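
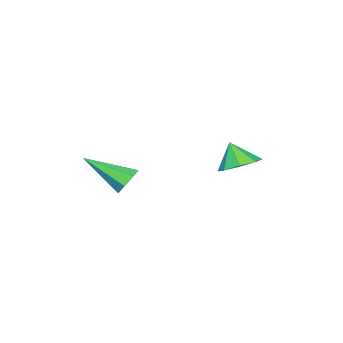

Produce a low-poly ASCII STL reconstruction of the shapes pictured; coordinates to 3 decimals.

solid 
facet normal -0.346 0.772 -0.533
outer loop
vertex -0.869 -0.463 -1.952
vertex -1.402 -0.735 -2.0
vertex -1.213 -0.357 -1.575
endloop
endfacet
facet normal 0.738 0.355 0.574
outer loop
vertex -0.869 -0.463 -1.952
vertex -1.213 -0.357 -1.575
vertex -0.778 -2.125 -1.04
endloop
endfacet
facet normal -0.347 0.772 -0.532
outer loop
vertex -1.213 -0.357 -1.575
vertex -1.402 -0.735 -2.0
vertex -1.698 -0.536 -1.518
endloop
endfacet
facet normal 0.005 0.291 0.957
outer loop
vertex -1.213 -0.357 -1.575
vertex -1.698 -0.536 -1.518
vertex -0.778 -2.125 -1.04
endloop
endfacet
facet normal -0.346 0.773 -0.532
outer loop
vertex -1.698 -0.536 -1.518
vertex -1.402 -0.735 -2.0
vertex -1.961 -0.865 -1.825
endloop
endfacet
facet normal -0.658 -0.160 0.735
outer loop
vertex -1.698 -0.536 -1.518
vertex -1.961 -0.865 -1.825
vertex -0.778 -2.125 -1.04
endloop
endfacet
facet normal -0.347 0.771 -0.534
outer loop
vertex -1.961 -0.865 -1.825
vertex -1.402 -0.735 -2.0
vertex -1.802 -1.097 -2.263
endloop
endfacet
facet normal -0.750 -0.657 0.076
outer loop
vertex -1.961 -0.865 -1.825
vertex -1.802 -1.097 -2.263
vertex -0.778 -2.125 -1.04
endloop
endfacet
facet normal -0.346 0.771 -0.535
outer loop
vertex -1.802 -1.097 -2.263
vertex -1.402 -0.735 -2.0
vertex -1.342 -1.057 -2.503
endloop
endfacet
facet normal -0.202 -0.826 -0.525
outer loop
vertex -1.802 -1.097 -2.263
vertex -1.342 -1.057 -2.503
vertex -0.778 -2.125 -1.04
endloop
endfacet
facet normal -0.346 0.771 -0.535
outer loop
vertex -1.342 -1.057 -2.503
vertex -1.402 -0.735 -2.0
vertex -0.927 -0.775 -2.365
endloop
endfacet
facet normal 0.573 -0.541 -0.616
outer loop
vertex -1.342 -1.057 -2.503
vertex -0.927 -0.775 -2.365
vertex -0.778 -2.125 -1.04
endloop
endfacet
facet normal -0.346 0.771 -0.534
outer loop
vertex -0.927 -0.775 -2.365
vertex -1.402 -0.735 -2.0
vertex -0.869 -0.463 -1.952
endloop
endfacet
facet normal 0.992 -0.016 -0.127
outer loop
vertex -0.927 -0.775 -2.365
vertex -0.869 -0.463 -1.952
vertex -0.778 -2.125 -1.04
endloop
endfacet
facet normal 0.028 0.438 -0.898
outer loop
vertex -2.449 2.108 -1.175
vertex -2.916 2.652 -0.924
vertex -2.162 2.559 -0.946
endloop
endfacet
facet normal 0.698 -0.623 0.352
outer loop
vertex -2.449 2.108 -1.175
vertex -2.162 2.559 -0.946
vertex -2.944 2.208 -0.016
endloop
endfacet
facet normal 0.028 0.440 -0.897
outer loop
vertex -2.162 2.559 -0.946
vertex -2.916 2.652 -0.924
vertex -2.317 3.064 -0.703
endloop
endfacet
facet normal 0.776 -0.064 0.628
outer loop
vertex -2.162 2.559 -0.946
vertex -2.317 3.064 -0.703
vertex -2.944 2.208 -0.016
endloop
endfacet
facet normal 0.029 0.440 -0.898
outer loop
vertex -2.317 3.064 -0.703
vertex -2.916 2.652 -0.924
vertex -2.823 3.328 -0.59
endloop
endfacet
facet normal 0.389 0.387 0.836
outer loop
vertex -2.317 3.064 -0.703
vertex -2.823 3.328 -0.59
vertex -2.944 2.208 -0.016
endloop
endfacet
facet normal 0.028 0.440 -0.898
outer loop
vertex -2.823 3.328 -0.59
vertex -2.916 2.652 -0.924
vertex -3.383 3.196 -0.672
endloop
endfacet
facet normal -0.234 0.463 0.855
outer loop
vertex -2.823 3.328 -0.59
vertex -3.383 3.196 -0.672
vertex -2.944 2.208 -0.016
endloop
endfacet
facet normal 0.027 0.439 -0.898
outer loop
vertex -3.383 3.196 -0.672
vertex -2.916 2.652 -0.924
vertex -3.67 2.744 -0.902
endloop
endfacet
facet normal -0.730 0.122 0.672
outer loop
vertex -3.383 3.196 -0.672
vertex -3.67 2.744 -0.902
vertex -2.944 2.208 -0.016
endloop
endfacet
facet normal 0.027 0.439 -0.898
outer loop
vertex -3.67 2.744 -0.902
vertex -2.916 2.652 -0.924
vertex -3.515 2.239 -1.144
endloop
endfacet
facet normal -0.807 -0.438 0.396
outer loop
vertex -3.67 2.744 -0.902
vertex -3.515 2.239 -1.144
vertex -2.944 2.208 -0.016
endloop
endfacet
facet normal 0.028 0.438 -0.898
outer loop
vertex -3.515 2.239 -1.144
vertex -2.916 2.652 -0.924
vertex -3.009 1.975 -1.257
endloop
endfacet
facet normal -0.421 -0.887 0.189
outer loop
vertex -3.515 2.239 -1.144
vertex -3.009 1.975 -1.257
vertex -2.944 2.208 -0.016
endloop
endfacet
facet normal 0.027 0.438 -0.898
outer loop
vertex -3.009 1.975 -1.257
vertex -2.916 2.652 -0.924
vertex -2.449 2.108 -1.175
endloop
endfacet
facet normal 0.204 -0.964 0.170
outer loop
vertex -3.009 1.975 -1.257
vertex -2.449 2.108 -1.175
vertex -2.944 2.208 -0.016
endloop
endfacet

endsolid


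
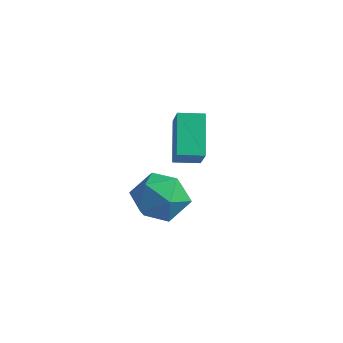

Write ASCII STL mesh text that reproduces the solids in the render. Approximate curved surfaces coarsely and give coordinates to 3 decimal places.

solid 
facet normal -0.545 0.434 -0.717
outer loop
vertex -2.543 3.603 1.562
vertex -1.929 4.243 1.483
vertex -1.746 2.696 0.407
endloop
endfacet
facet normal -0.690 -0.718 0.088
outer loop
vertex -1.071 2.157 1.297
vertex -2.543 3.603 1.562
vertex -1.746 2.696 0.407
endloop
endfacet
facet normal -0.544 0.435 -0.718
outer loop
vertex -1.746 2.696 0.407
vertex -1.929 4.243 1.483
vertex -1.132 3.336 0.329
endloop
endfacet
facet normal 0.478 -0.543 -0.691
outer loop
vertex -1.132 3.336 0.329
vertex -1.071 2.157 1.297
vertex -1.746 2.696 0.407
endloop
endfacet
facet normal -0.477 0.543 0.691
outer loop
vertex -2.543 3.603 1.562
vertex -1.254 3.704 2.373
vertex -1.929 4.243 1.483
endloop
endfacet
facet normal -0.690 -0.718 0.088
outer loop
vertex -1.868 3.064 2.451
vertex -2.543 3.603 1.562
vertex -1.071 2.157 1.297
endloop
endfacet
facet normal -0.477 0.542 0.691
outer loop
vertex -1.868 3.064 2.451
vertex -1.254 3.704 2.373
vertex -2.543 3.603 1.562
endloop
endfacet
facet normal 0.690 0.718 -0.088
outer loop
vertex -1.929 4.243 1.483
vertex -1.254 3.704 2.373
vertex -1.132 3.336 0.329
endloop
endfacet
facet normal 0.477 -0.543 -0.691
outer loop
vertex -0.457 2.797 1.218
vertex -1.071 2.157 1.297
vertex -1.132 3.336 0.329
endloop
endfacet
facet normal 0.690 0.719 -0.088
outer loop
vertex -1.132 3.336 0.329
vertex -1.254 3.704 2.373
vertex -0.457 2.797 1.218
endloop
endfacet
facet normal 0.545 -0.434 0.717
outer loop
vertex -0.457 2.797 1.218
vertex -1.868 3.064 2.451
vertex -1.071 2.157 1.297
endloop
endfacet
facet normal 0.544 -0.435 0.717
outer loop
vertex -1.254 3.704 2.373
vertex -1.868 3.064 2.451
vertex -0.457 2.797 1.218
endloop
endfacet
facet normal -0.138 0.703 0.697
outer loop
vertex -2.845 4.3 -1.846
vertex -3.466 3.617 -1.28
vertex -2.398 3.651 -1.103
endloop
endfacet
facet normal 0.497 0.779 0.381
outer loop
vertex -2.845 4.3 -1.846
vertex -2.398 3.651 -1.103
vertex -1.906 3.803 -2.055
endloop
endfacet
facet normal 0.387 0.865 -0.319
outer loop
vertex -2.845 4.3 -1.846
vertex -1.906 3.803 -2.055
vertex -2.669 3.862 -2.821
endloop
endfacet
facet normal -0.317 0.842 -0.436
outer loop
vertex -2.845 4.3 -1.846
vertex -2.669 3.862 -2.821
vertex -3.633 3.747 -2.342
endloop
endfacet
facet normal -0.642 0.742 0.192
outer loop
vertex -2.845 4.3 -1.846
vertex -3.633 3.747 -2.342
vertex -3.466 3.617 -1.28
endloop
endfacet
facet normal 0.863 0.173 0.474
outer loop
vertex -1.906 3.803 -2.055
vertex -2.398 3.651 -1.103
vertex -1.947 2.813 -1.618
endloop
endfacet
facet normal -0.165 0.052 0.985
outer loop
vertex -2.398 3.651 -1.103
vertex -3.466 3.617 -1.28
vertex -2.911 2.698 -1.139
endloop
endfacet
facet normal -0.979 0.115 0.168
outer loop
vertex -3.466 3.617 -1.28
vertex -3.633 3.747 -2.342
vertex -3.674 2.757 -1.905
endloop
endfacet
facet normal -0.454 0.276 -0.847
outer loop
vertex -3.633 3.747 -2.342
vertex -2.669 3.862 -2.821
vertex -3.182 2.909 -2.857
endloop
endfacet
facet normal 0.685 0.313 -0.658
outer loop
vertex -2.669 3.862 -2.821
vertex -1.906 3.803 -2.055
vertex -2.114 2.943 -2.68
endloop
endfacet
facet normal 0.317 -0.842 0.436
outer loop
vertex -2.735 2.26 -2.114
vertex -1.947 2.813 -1.618
vertex -2.911 2.698 -1.139
endloop
endfacet
facet normal -0.387 -0.865 0.319
outer loop
vertex -2.735 2.26 -2.114
vertex -2.911 2.698 -1.139
vertex -3.674 2.757 -1.905
endloop
endfacet
facet normal -0.497 -0.779 -0.381
outer loop
vertex -2.735 2.26 -2.114
vertex -3.674 2.757 -1.905
vertex -3.182 2.909 -2.857
endloop
endfacet
facet normal 0.138 -0.703 -0.697
outer loop
vertex -2.735 2.26 -2.114
vertex -3.182 2.909 -2.857
vertex -2.114 2.943 -2.68
endloop
endfacet
facet normal 0.642 -0.742 -0.192
outer loop
vertex -2.735 2.26 -2.114
vertex -2.114 2.943 -2.68
vertex -1.947 2.813 -1.618
endloop
endfacet
facet normal 0.454 -0.276 0.847
outer loop
vertex -2.911 2.698 -1.139
vertex -1.947 2.813 -1.618
vertex -2.398 3.651 -1.103
endloop
endfacet
facet normal -0.685 -0.313 0.658
outer loop
vertex -3.674 2.757 -1.905
vertex -2.911 2.698 -1.139
vertex -3.466 3.617 -1.28
endloop
endfacet
facet normal -0.863 -0.173 -0.474
outer loop
vertex -3.182 2.909 -2.857
vertex -3.674 2.757 -1.905
vertex -3.633 3.747 -2.342
endloop
endfacet
facet normal 0.165 -0.052 -0.985
outer loop
vertex -2.114 2.943 -2.68
vertex -3.182 2.909 -2.857
vertex -2.669 3.862 -2.821
endloop
endfacet
facet normal 0.979 -0.115 -0.168
outer loop
vertex -1.947 2.813 -1.618
vertex -2.114 2.943 -2.68
vertex -1.906 3.803 -2.055
endloop
endfacet

endsolid


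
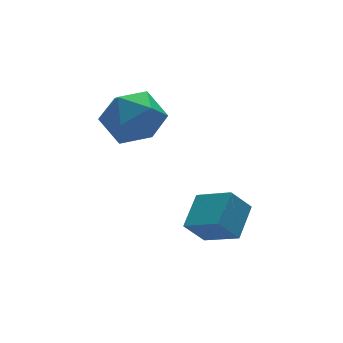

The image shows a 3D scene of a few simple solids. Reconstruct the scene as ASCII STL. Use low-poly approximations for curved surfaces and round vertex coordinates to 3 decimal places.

solid 
facet normal -0.614 0.158 0.773
outer loop
vertex 3.585 0.622 -2.017
vertex 3.033 1.757 -2.687
vertex 2.656 -0.171 -2.593
endloop
endfacet
facet normal 0.387 -0.794 0.468
outer loop
vertex 3.307 -0.337 -3.413
vertex 3.585 0.622 -2.017
vertex 2.656 -0.171 -2.593
endloop
endfacet
facet normal -0.615 0.158 0.773
outer loop
vertex 2.656 -0.171 -2.593
vertex 3.033 1.757 -2.687
vertex 2.104 0.965 -3.264
endloop
endfacet
facet normal -0.688 -0.587 -0.427
outer loop
vertex 2.104 0.965 -3.264
vertex 3.307 -0.337 -3.413
vertex 2.656 -0.171 -2.593
endloop
endfacet
facet normal 0.688 0.587 0.427
outer loop
vertex 3.585 0.622 -2.017
vertex 3.684 1.591 -3.507
vertex 3.033 1.757 -2.687
endloop
endfacet
facet normal 0.386 -0.794 0.469
outer loop
vertex 4.236 0.455 -2.836
vertex 3.585 0.622 -2.017
vertex 3.307 -0.337 -3.413
endloop
endfacet
facet normal 0.688 0.587 0.427
outer loop
vertex 4.236 0.455 -2.836
vertex 3.684 1.591 -3.507
vertex 3.585 0.622 -2.017
endloop
endfacet
facet normal -0.387 0.795 -0.468
outer loop
vertex 3.033 1.757 -2.687
vertex 3.684 1.591 -3.507
vertex 2.104 0.965 -3.264
endloop
endfacet
facet normal -0.688 -0.587 -0.427
outer loop
vertex 2.755 0.798 -4.083
vertex 3.307 -0.337 -3.413
vertex 2.104 0.965 -3.264
endloop
endfacet
facet normal -0.387 0.794 -0.469
outer loop
vertex 2.104 0.965 -3.264
vertex 3.684 1.591 -3.507
vertex 2.755 0.798 -4.083
endloop
endfacet
facet normal 0.614 -0.158 -0.773
outer loop
vertex 2.755 0.798 -4.083
vertex 4.236 0.455 -2.836
vertex 3.307 -0.337 -3.413
endloop
endfacet
facet normal 0.614 -0.158 -0.773
outer loop
vertex 3.684 1.591 -3.507
vertex 4.236 0.455 -2.836
vertex 2.755 0.798 -4.083
endloop
endfacet
facet normal -0.513 0.841 -0.174
outer loop
vertex 1.711 4.523 -0.699
vertex 0.944 4.22 0.097
vertex 1.862 4.841 0.392
endloop
endfacet
facet normal 0.183 0.937 -0.298
outer loop
vertex 1.711 4.523 -0.699
vertex 1.862 4.841 0.392
vertex 2.753 4.47 -0.226
endloop
endfacet
facet normal 0.385 0.468 -0.796
outer loop
vertex 1.711 4.523 -0.699
vertex 2.753 4.47 -0.226
vertex 2.387 3.621 -0.902
endloop
endfacet
facet normal -0.186 0.081 -0.979
outer loop
vertex 1.711 4.523 -0.699
vertex 2.387 3.621 -0.902
vertex 1.269 3.466 -0.703
endloop
endfacet
facet normal -0.741 0.312 -0.595
outer loop
vertex 1.711 4.523 -0.699
vertex 1.269 3.466 -0.703
vertex 0.944 4.22 0.097
endloop
endfacet
facet normal 0.538 0.787 0.303
outer loop
vertex 2.753 4.47 -0.226
vertex 1.862 4.841 0.392
vertex 2.631 4.134 0.863
endloop
endfacet
facet normal -0.589 0.631 0.505
outer loop
vertex 1.862 4.841 0.392
vertex 0.944 4.22 0.097
vertex 1.513 3.979 1.062
endloop
endfacet
facet normal -0.958 -0.225 -0.177
outer loop
vertex 0.944 4.22 0.097
vertex 1.269 3.466 -0.703
vertex 1.147 3.13 0.386
endloop
endfacet
facet normal -0.060 -0.597 -0.800
outer loop
vertex 1.269 3.466 -0.703
vertex 2.387 3.621 -0.902
vertex 2.038 2.759 -0.232
endloop
endfacet
facet normal 0.864 0.028 -0.503
outer loop
vertex 2.387 3.621 -0.902
vertex 2.753 4.47 -0.226
vertex 2.956 3.38 0.063
endloop
endfacet
facet normal 0.186 -0.081 0.979
outer loop
vertex 2.189 3.077 0.859
vertex 2.631 4.134 0.863
vertex 1.513 3.979 1.062
endloop
endfacet
facet normal -0.385 -0.468 0.796
outer loop
vertex 2.189 3.077 0.859
vertex 1.513 3.979 1.062
vertex 1.147 3.13 0.386
endloop
endfacet
facet normal -0.183 -0.937 0.298
outer loop
vertex 2.189 3.077 0.859
vertex 1.147 3.13 0.386
vertex 2.038 2.759 -0.232
endloop
endfacet
facet normal 0.513 -0.841 0.174
outer loop
vertex 2.189 3.077 0.859
vertex 2.038 2.759 -0.232
vertex 2.956 3.38 0.063
endloop
endfacet
facet normal 0.741 -0.312 0.595
outer loop
vertex 2.189 3.077 0.859
vertex 2.956 3.38 0.063
vertex 2.631 4.134 0.863
endloop
endfacet
facet normal 0.060 0.597 0.800
outer loop
vertex 1.513 3.979 1.062
vertex 2.631 4.134 0.863
vertex 1.862 4.841 0.392
endloop
endfacet
facet normal -0.864 -0.028 0.503
outer loop
vertex 1.147 3.13 0.386
vertex 1.513 3.979 1.062
vertex 0.944 4.22 0.097
endloop
endfacet
facet normal -0.538 -0.787 -0.303
outer loop
vertex 2.038 2.759 -0.232
vertex 1.147 3.13 0.386
vertex 1.269 3.466 -0.703
endloop
endfacet
facet normal 0.589 -0.631 -0.505
outer loop
vertex 2.956 3.38 0.063
vertex 2.038 2.759 -0.232
vertex 2.387 3.621 -0.902
endloop
endfacet
facet normal 0.958 0.225 0.177
outer loop
vertex 2.631 4.134 0.863
vertex 2.956 3.38 0.063
vertex 2.753 4.47 -0.226
endloop
endfacet

endsolid


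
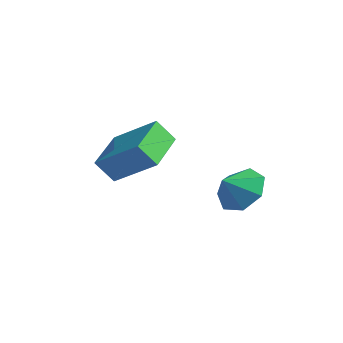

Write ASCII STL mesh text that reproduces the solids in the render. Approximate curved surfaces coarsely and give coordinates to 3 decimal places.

solid 
facet normal -0.315 -0.513 0.799
outer loop
vertex -0.361 -1.763 0.753
vertex -1.485 -0.237 1.29
vertex -1.878 -2.502 -0.32
endloop
endfacet
facet normal 0.570 -0.775 -0.273
outer loop
vertex -1.535 -1.943 -1.19
vertex -0.361 -1.763 0.753
vertex -1.878 -2.502 -0.32
endloop
endfacet
facet normal -0.315 -0.513 0.799
outer loop
vertex -1.878 -2.502 -0.32
vertex -1.485 -0.237 1.29
vertex -3.002 -0.976 0.217
endloop
endfacet
facet normal -0.758 -0.370 -0.537
outer loop
vertex -3.002 -0.976 0.217
vertex -1.535 -1.943 -1.19
vertex -1.878 -2.502 -0.32
endloop
endfacet
facet normal 0.758 0.370 0.537
outer loop
vertex -0.361 -1.763 0.753
vertex -1.142 0.322 0.42
vertex -1.485 -0.237 1.29
endloop
endfacet
facet normal 0.570 -0.775 -0.273
outer loop
vertex -0.018 -1.204 -0.117
vertex -0.361 -1.763 0.753
vertex -1.535 -1.943 -1.19
endloop
endfacet
facet normal 0.758 0.370 0.537
outer loop
vertex -0.018 -1.204 -0.117
vertex -1.142 0.322 0.42
vertex -0.361 -1.763 0.753
endloop
endfacet
facet normal -0.570 0.775 0.273
outer loop
vertex -1.485 -0.237 1.29
vertex -1.142 0.322 0.42
vertex -3.002 -0.976 0.217
endloop
endfacet
facet normal -0.758 -0.370 -0.537
outer loop
vertex -2.659 -0.417 -0.653
vertex -1.535 -1.943 -1.19
vertex -3.002 -0.976 0.217
endloop
endfacet
facet normal -0.570 0.775 0.273
outer loop
vertex -3.002 -0.976 0.217
vertex -1.142 0.322 0.42
vertex -2.659 -0.417 -0.653
endloop
endfacet
facet normal 0.315 0.513 -0.799
outer loop
vertex -2.659 -0.417 -0.653
vertex -0.018 -1.204 -0.117
vertex -1.535 -1.943 -1.19
endloop
endfacet
facet normal 0.315 0.513 -0.799
outer loop
vertex -1.142 0.322 0.42
vertex -0.018 -1.204 -0.117
vertex -2.659 -0.417 -0.653
endloop
endfacet
facet normal -0.034 0.787 -0.616
outer loop
vertex 0.597 2.723 -2.264
vertex -0.469 2.643 -2.308
vertex 0.131 3.205 -1.622
endloop
endfacet
facet normal 0.672 -0.269 0.690
outer loop
vertex 0.597 2.723 -2.264
vertex 0.131 3.205 -1.622
vertex -0.431 1.777 -1.632
endloop
endfacet
facet normal -0.035 0.788 -0.615
outer loop
vertex 0.131 3.205 -1.622
vertex -0.469 2.643 -2.308
vertex -0.788 3.263 -1.496
endloop
endfacet
facet normal 0.132 -0.059 0.990
outer loop
vertex 0.131 3.205 -1.622
vertex -0.788 3.263 -1.496
vertex -0.431 1.777 -1.632
endloop
endfacet
facet normal -0.033 0.788 -0.615
outer loop
vertex -0.788 3.263 -1.496
vertex -0.469 2.643 -2.308
vertex -1.466 2.855 -1.982
endloop
endfacet
facet normal -0.491 -0.196 0.849
outer loop
vertex -0.788 3.263 -1.496
vertex -1.466 2.855 -1.982
vertex -0.431 1.777 -1.632
endloop
endfacet
facet normal -0.034 0.788 -0.615
outer loop
vertex -1.466 2.855 -1.982
vertex -0.469 2.643 -2.308
vertex -1.393 2.287 -2.713
endloop
endfacet
facet normal -0.727 -0.576 0.375
outer loop
vertex -1.466 2.855 -1.982
vertex -1.393 2.287 -2.713
vertex -0.431 1.777 -1.632
endloop
endfacet
facet normal -0.035 0.788 -0.614
outer loop
vertex -1.393 2.287 -2.713
vertex -0.469 2.643 -2.308
vertex -0.624 1.988 -3.14
endloop
endfacet
facet normal -0.398 -0.914 -0.077
outer loop
vertex -1.393 2.287 -2.713
vertex -0.624 1.988 -3.14
vertex -0.431 1.777 -1.632
endloop
endfacet
facet normal -0.034 0.788 -0.614
outer loop
vertex -0.624 1.988 -3.14
vertex -0.469 2.643 -2.308
vertex 0.262 2.182 -2.94
endloop
endfacet
facet normal 0.246 -0.955 -0.165
outer loop
vertex -0.624 1.988 -3.14
vertex 0.262 2.182 -2.94
vertex -0.431 1.777 -1.632
endloop
endfacet
facet normal -0.034 0.788 -0.614
outer loop
vertex 0.262 2.182 -2.94
vertex -0.469 2.643 -2.308
vertex 0.597 2.723 -2.264
endloop
endfacet
facet normal 0.723 -0.668 0.176
outer loop
vertex 0.262 2.182 -2.94
vertex 0.597 2.723 -2.264
vertex -0.431 1.777 -1.632
endloop
endfacet

endsolid


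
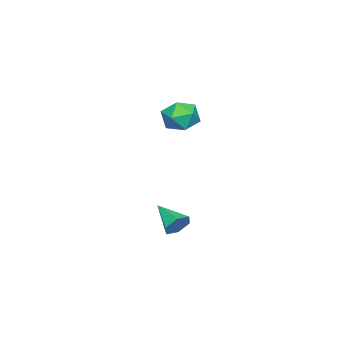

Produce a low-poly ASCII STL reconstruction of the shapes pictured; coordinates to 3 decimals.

solid 
facet normal 0.420 0.800 -0.429
outer loop
vertex -0.907 -0.799 -1.768
vertex -1.244 -0.926 -2.334
vertex -1.514 -0.532 -1.864
endloop
endfacet
facet normal -0.098 0.132 0.986
outer loop
vertex -0.907 -0.799 -1.768
vertex -1.514 -0.532 -1.864
vertex -1.876 -2.134 -1.686
endloop
endfacet
facet normal 0.419 0.800 -0.430
outer loop
vertex -1.514 -0.532 -1.864
vertex -1.244 -0.926 -2.334
vertex -1.851 -0.659 -2.429
endloop
endfacet
facet normal -0.856 0.244 0.456
outer loop
vertex -1.514 -0.532 -1.864
vertex -1.851 -0.659 -2.429
vertex -1.876 -2.134 -1.686
endloop
endfacet
facet normal 0.419 0.801 -0.428
outer loop
vertex -1.851 -0.659 -2.429
vertex -1.244 -0.926 -2.334
vertex -1.58 -1.052 -2.899
endloop
endfacet
facet normal -0.909 -0.175 -0.378
outer loop
vertex -1.851 -0.659 -2.429
vertex -1.58 -1.052 -2.899
vertex -1.876 -2.134 -1.686
endloop
endfacet
facet normal 0.419 0.801 -0.428
outer loop
vertex -1.58 -1.052 -2.899
vertex -1.244 -0.926 -2.334
vertex -0.973 -1.319 -2.804
endloop
endfacet
facet normal -0.204 -0.705 -0.679
outer loop
vertex -1.58 -1.052 -2.899
vertex -0.973 -1.319 -2.804
vertex -1.876 -2.134 -1.686
endloop
endfacet
facet normal 0.419 0.801 -0.428
outer loop
vertex -0.973 -1.319 -2.804
vertex -1.244 -0.926 -2.334
vertex -0.636 -1.193 -2.239
endloop
endfacet
facet normal 0.555 -0.819 -0.148
outer loop
vertex -0.973 -1.319 -2.804
vertex -0.636 -1.193 -2.239
vertex -1.876 -2.134 -1.686
endloop
endfacet
facet normal 0.419 0.801 -0.429
outer loop
vertex -0.636 -1.193 -2.239
vertex -1.244 -0.926 -2.334
vertex -0.907 -0.799 -1.768
endloop
endfacet
facet normal 0.609 -0.400 0.685
outer loop
vertex -0.636 -1.193 -2.239
vertex -0.907 -0.799 -1.768
vertex -1.876 -2.134 -1.686
endloop
endfacet
facet normal -0.232 0.916 0.328
outer loop
vertex -3.221 -0.774 2.946
vertex -3.454 -1.124 3.758
vertex -2.594 -0.852 3.606
endloop
endfacet
facet normal 0.288 0.944 -0.162
outer loop
vertex -3.221 -0.774 2.946
vertex -2.594 -0.852 3.606
vertex -2.378 -1.066 2.743
endloop
endfacet
facet normal 0.041 0.647 -0.762
outer loop
vertex -3.221 -0.774 2.946
vertex -2.378 -1.066 2.743
vertex -3.105 -1.469 2.362
endloop
endfacet
facet normal -0.630 0.436 -0.643
outer loop
vertex -3.221 -0.774 2.946
vertex -3.105 -1.469 2.362
vertex -3.77 -1.504 2.989
endloop
endfacet
facet normal -0.798 0.602 0.030
outer loop
vertex -3.221 -0.774 2.946
vertex -3.77 -1.504 2.989
vertex -3.454 -1.124 3.758
endloop
endfacet
facet normal 0.834 0.548 0.073
outer loop
vertex -2.378 -1.066 2.743
vertex -2.594 -0.852 3.606
vertex -2.09 -1.596 3.431
endloop
endfacet
facet normal -0.006 0.503 0.864
outer loop
vertex -2.594 -0.852 3.606
vertex -3.454 -1.124 3.758
vertex -2.755 -1.631 4.058
endloop
endfacet
facet normal -0.924 -0.006 0.382
outer loop
vertex -3.454 -1.124 3.758
vertex -3.77 -1.504 2.989
vertex -3.482 -2.034 3.677
endloop
endfacet
facet normal -0.652 -0.275 -0.707
outer loop
vertex -3.77 -1.504 2.989
vertex -3.105 -1.469 2.362
vertex -3.266 -2.248 2.814
endloop
endfacet
facet normal 0.434 0.067 -0.898
outer loop
vertex -3.105 -1.469 2.362
vertex -2.378 -1.066 2.743
vertex -2.406 -1.976 2.662
endloop
endfacet
facet normal 0.630 -0.436 0.643
outer loop
vertex -2.639 -2.326 3.474
vertex -2.09 -1.596 3.431
vertex -2.755 -1.631 4.058
endloop
endfacet
facet normal -0.041 -0.647 0.762
outer loop
vertex -2.639 -2.326 3.474
vertex -2.755 -1.631 4.058
vertex -3.482 -2.034 3.677
endloop
endfacet
facet normal -0.288 -0.944 0.162
outer loop
vertex -2.639 -2.326 3.474
vertex -3.482 -2.034 3.677
vertex -3.266 -2.248 2.814
endloop
endfacet
facet normal 0.232 -0.916 -0.328
outer loop
vertex -2.639 -2.326 3.474
vertex -3.266 -2.248 2.814
vertex -2.406 -1.976 2.662
endloop
endfacet
facet normal 0.798 -0.602 -0.030
outer loop
vertex -2.639 -2.326 3.474
vertex -2.406 -1.976 2.662
vertex -2.09 -1.596 3.431
endloop
endfacet
facet normal 0.652 0.275 0.707
outer loop
vertex -2.755 -1.631 4.058
vertex -2.09 -1.596 3.431
vertex -2.594 -0.852 3.606
endloop
endfacet
facet normal -0.434 -0.067 0.898
outer loop
vertex -3.482 -2.034 3.677
vertex -2.755 -1.631 4.058
vertex -3.454 -1.124 3.758
endloop
endfacet
facet normal -0.834 -0.548 -0.073
outer loop
vertex -3.266 -2.248 2.814
vertex -3.482 -2.034 3.677
vertex -3.77 -1.504 2.989
endloop
endfacet
facet normal 0.006 -0.503 -0.864
outer loop
vertex -2.406 -1.976 2.662
vertex -3.266 -2.248 2.814
vertex -3.105 -1.469 2.362
endloop
endfacet
facet normal 0.924 0.006 -0.382
outer loop
vertex -2.09 -1.596 3.431
vertex -2.406 -1.976 2.662
vertex -2.378 -1.066 2.743
endloop
endfacet

endsolid


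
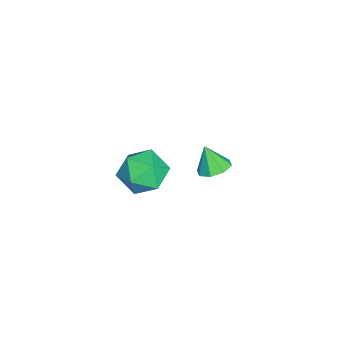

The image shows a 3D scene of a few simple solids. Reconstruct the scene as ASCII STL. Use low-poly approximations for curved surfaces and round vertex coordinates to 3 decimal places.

solid 
facet normal 0.223 0.369 -0.902
outer loop
vertex -2.786 -0.738 -3.968
vertex -3.566 -0.68 -4.137
vertex -3.021 -0.197 -3.805
endloop
endfacet
facet normal 0.669 0.068 0.740
outer loop
vertex -2.786 -0.738 -3.968
vertex -3.021 -0.197 -3.805
vertex -3.854 -1.16 -2.963
endloop
endfacet
facet normal 0.222 0.370 -0.902
outer loop
vertex -3.021 -0.197 -3.805
vertex -3.566 -0.68 -4.137
vertex -3.576 0.061 -3.836
endloop
endfacet
facet normal 0.204 0.538 0.818
outer loop
vertex -3.021 -0.197 -3.805
vertex -3.576 0.061 -3.836
vertex -3.854 -1.16 -2.963
endloop
endfacet
facet normal 0.222 0.370 -0.902
outer loop
vertex -3.576 0.061 -3.836
vertex -3.566 -0.68 -4.137
vertex -4.124 -0.115 -4.043
endloop
endfacet
facet normal -0.444 0.586 0.678
outer loop
vertex -3.576 0.061 -3.836
vertex -4.124 -0.115 -4.043
vertex -3.854 -1.16 -2.963
endloop
endfacet
facet normal 0.222 0.369 -0.902
outer loop
vertex -4.124 -0.115 -4.043
vertex -3.566 -0.68 -4.137
vertex -4.346 -0.622 -4.305
endloop
endfacet
facet normal -0.897 0.184 0.403
outer loop
vertex -4.124 -0.115 -4.043
vertex -4.346 -0.622 -4.305
vertex -3.854 -1.16 -2.963
endloop
endfacet
facet normal 0.222 0.369 -0.903
outer loop
vertex -4.346 -0.622 -4.305
vertex -3.566 -0.68 -4.137
vertex -4.11 -1.163 -4.468
endloop
endfacet
facet normal -0.888 -0.433 0.152
outer loop
vertex -4.346 -0.622 -4.305
vertex -4.11 -1.163 -4.468
vertex -3.854 -1.16 -2.963
endloop
endfacet
facet normal 0.222 0.368 -0.903
outer loop
vertex -4.11 -1.163 -4.468
vertex -3.566 -0.68 -4.137
vertex -3.556 -1.421 -4.437
endloop
endfacet
facet normal -0.424 -0.902 0.074
outer loop
vertex -4.11 -1.163 -4.468
vertex -3.556 -1.421 -4.437
vertex -3.854 -1.16 -2.963
endloop
endfacet
facet normal 0.222 0.368 -0.903
outer loop
vertex -3.556 -1.421 -4.437
vertex -3.566 -0.68 -4.137
vertex -3.007 -1.245 -4.23
endloop
endfacet
facet normal 0.224 -0.951 0.214
outer loop
vertex -3.556 -1.421 -4.437
vertex -3.007 -1.245 -4.23
vertex -3.854 -1.16 -2.963
endloop
endfacet
facet normal 0.223 0.369 -0.902
outer loop
vertex -3.007 -1.245 -4.23
vertex -3.566 -0.68 -4.137
vertex -2.786 -0.738 -3.968
endloop
endfacet
facet normal 0.678 -0.549 0.490
outer loop
vertex -3.007 -1.245 -4.23
vertex -2.786 -0.738 -3.968
vertex -3.854 -1.16 -2.963
endloop
endfacet
facet normal -0.753 0.604 0.260
outer loop
vertex 0.468 -2.549 0.172
vertex 0.791 -2.614 1.258
vertex 1.213 -1.8 0.588
endloop
endfacet
facet normal -0.528 0.748 -0.402
outer loop
vertex 0.468 -2.549 0.172
vertex 1.213 -1.8 0.588
vertex 1.371 -2.244 -0.445
endloop
endfacet
facet normal -0.592 0.154 -0.791
outer loop
vertex 0.468 -2.549 0.172
vertex 1.371 -2.244 -0.445
vertex 1.047 -3.331 -0.414
endloop
endfacet
facet normal -0.857 -0.358 -0.370
outer loop
vertex 0.468 -2.549 0.172
vertex 1.047 -3.331 -0.414
vertex 0.688 -3.56 0.639
endloop
endfacet
facet normal -0.957 -0.079 0.280
outer loop
vertex 0.468 -2.549 0.172
vertex 0.688 -3.56 0.639
vertex 0.791 -2.614 1.258
endloop
endfacet
facet normal 0.166 0.915 -0.368
outer loop
vertex 1.371 -2.244 -0.445
vertex 1.213 -1.8 0.588
vertex 2.252 -2.12 0.261
endloop
endfacet
facet normal -0.200 0.682 0.703
outer loop
vertex 1.213 -1.8 0.588
vertex 0.791 -2.614 1.258
vertex 1.893 -2.349 1.314
endloop
endfacet
facet normal -0.530 -0.423 0.735
outer loop
vertex 0.791 -2.614 1.258
vertex 0.688 -3.56 0.639
vertex 1.569 -3.436 1.345
endloop
endfacet
facet normal -0.369 -0.874 -0.316
outer loop
vertex 0.688 -3.56 0.639
vertex 1.047 -3.331 -0.414
vertex 1.727 -3.88 0.312
endloop
endfacet
facet normal 0.062 -0.047 -0.997
outer loop
vertex 1.047 -3.331 -0.414
vertex 1.371 -2.244 -0.445
vertex 2.149 -3.066 -0.358
endloop
endfacet
facet normal 0.857 0.358 0.370
outer loop
vertex 2.472 -3.131 0.728
vertex 2.252 -2.12 0.261
vertex 1.893 -2.349 1.314
endloop
endfacet
facet normal 0.592 -0.154 0.791
outer loop
vertex 2.472 -3.131 0.728
vertex 1.893 -2.349 1.314
vertex 1.569 -3.436 1.345
endloop
endfacet
facet normal 0.528 -0.748 0.402
outer loop
vertex 2.472 -3.131 0.728
vertex 1.569 -3.436 1.345
vertex 1.727 -3.88 0.312
endloop
endfacet
facet normal 0.753 -0.604 -0.260
outer loop
vertex 2.472 -3.131 0.728
vertex 1.727 -3.88 0.312
vertex 2.149 -3.066 -0.358
endloop
endfacet
facet normal 0.957 0.079 -0.280
outer loop
vertex 2.472 -3.131 0.728
vertex 2.149 -3.066 -0.358
vertex 2.252 -2.12 0.261
endloop
endfacet
facet normal 0.369 0.874 0.316
outer loop
vertex 1.893 -2.349 1.314
vertex 2.252 -2.12 0.261
vertex 1.213 -1.8 0.588
endloop
endfacet
facet normal -0.062 0.047 0.997
outer loop
vertex 1.569 -3.436 1.345
vertex 1.893 -2.349 1.314
vertex 0.791 -2.614 1.258
endloop
endfacet
facet normal -0.166 -0.915 0.368
outer loop
vertex 1.727 -3.88 0.312
vertex 1.569 -3.436 1.345
vertex 0.688 -3.56 0.639
endloop
endfacet
facet normal 0.200 -0.682 -0.703
outer loop
vertex 2.149 -3.066 -0.358
vertex 1.727 -3.88 0.312
vertex 1.047 -3.331 -0.414
endloop
endfacet
facet normal 0.530 0.423 -0.735
outer loop
vertex 2.252 -2.12 0.261
vertex 2.149 -3.066 -0.358
vertex 1.371 -2.244 -0.445
endloop
endfacet

endsolid


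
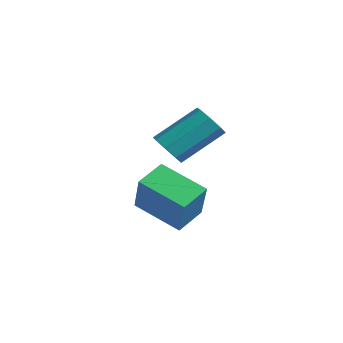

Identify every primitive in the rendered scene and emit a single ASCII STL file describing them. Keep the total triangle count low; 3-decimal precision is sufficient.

solid 
facet normal -0.197 -0.775 -0.600
outer loop
vertex 1.689 2.591 -1.091
vertex 1.313 2.892 -1.356
vertex 1.852 2.802 -1.417
endloop
endfacet
facet normal 0.901 -0.385 0.201
outer loop
vertex 1.689 2.591 -1.091
vertex 1.852 2.802 -1.417
vertex 1.984 3.747 -0.199
endloop
endfacet
facet normal 0.901 -0.385 0.201
outer loop
vertex 1.984 3.747 -0.199
vertex 1.852 2.802 -1.417
vertex 2.147 3.958 -0.525
endloop
endfacet
facet normal 0.197 0.775 0.600
outer loop
vertex 1.984 3.747 -0.199
vertex 2.147 3.958 -0.525
vertex 1.607 4.048 -0.464
endloop
endfacet
facet normal -0.197 -0.777 -0.598
outer loop
vertex 1.852 2.802 -1.417
vertex 1.313 2.892 -1.356
vertex 1.698 3.065 -1.708
endloop
endfacet
facet normal 0.910 0.082 -0.407
outer loop
vertex 1.852 2.802 -1.417
vertex 1.698 3.065 -1.708
vertex 2.147 3.958 -0.525
endloop
endfacet
facet normal 0.909 0.083 -0.408
outer loop
vertex 2.147 3.958 -0.525
vertex 1.698 3.065 -1.708
vertex 1.993 4.221 -0.815
endloop
endfacet
facet normal 0.197 0.776 0.599
outer loop
vertex 2.147 3.958 -0.525
vertex 1.993 4.221 -0.815
vertex 1.607 4.048 -0.464
endloop
endfacet
facet normal -0.199 -0.776 -0.599
outer loop
vertex 1.698 3.065 -1.708
vertex 1.313 2.892 -1.356
vertex 1.319 3.227 -1.792
endloop
endfacet
facet normal 0.386 0.500 -0.775
outer loop
vertex 1.698 3.065 -1.708
vertex 1.319 3.227 -1.792
vertex 1.993 4.221 -0.815
endloop
endfacet
facet normal 0.387 0.499 -0.775
outer loop
vertex 1.993 4.221 -0.815
vertex 1.319 3.227 -1.792
vertex 1.614 4.383 -0.9
endloop
endfacet
facet normal 0.197 0.776 0.599
outer loop
vertex 1.993 4.221 -0.815
vertex 1.614 4.383 -0.9
vertex 1.607 4.048 -0.464
endloop
endfacet
facet normal -0.199 -0.776 -0.599
outer loop
vertex 1.319 3.227 -1.792
vertex 1.313 2.892 -1.356
vertex 0.936 3.193 -1.621
endloop
endfacet
facet normal -0.364 0.625 -0.690
outer loop
vertex 1.319 3.227 -1.792
vertex 0.936 3.193 -1.621
vertex 1.614 4.383 -0.9
endloop
endfacet
facet normal -0.364 0.625 -0.690
outer loop
vertex 1.614 4.383 -0.9
vertex 0.936 3.193 -1.621
vertex 1.231 4.349 -0.729
endloop
endfacet
facet normal 0.199 0.776 0.599
outer loop
vertex 1.614 4.383 -0.9
vertex 1.231 4.349 -0.729
vertex 1.607 4.048 -0.464
endloop
endfacet
facet normal -0.197 -0.775 -0.600
outer loop
vertex 0.936 3.193 -1.621
vertex 1.313 2.892 -1.356
vertex 0.773 2.982 -1.295
endloop
endfacet
facet normal -0.901 0.385 -0.201
outer loop
vertex 0.936 3.193 -1.621
vertex 0.773 2.982 -1.295
vertex 1.231 4.349 -0.729
endloop
endfacet
facet normal -0.901 0.385 -0.201
outer loop
vertex 1.231 4.349 -0.729
vertex 0.773 2.982 -1.295
vertex 1.068 4.138 -0.403
endloop
endfacet
facet normal 0.197 0.775 0.600
outer loop
vertex 1.231 4.349 -0.729
vertex 1.068 4.138 -0.403
vertex 1.607 4.048 -0.464
endloop
endfacet
facet normal -0.197 -0.776 -0.599
outer loop
vertex 0.773 2.982 -1.295
vertex 1.313 2.892 -1.356
vertex 0.927 2.719 -1.005
endloop
endfacet
facet normal -0.909 -0.083 0.408
outer loop
vertex 0.773 2.982 -1.295
vertex 0.927 2.719 -1.005
vertex 1.068 4.138 -0.403
endloop
endfacet
facet normal -0.910 -0.082 0.407
outer loop
vertex 1.068 4.138 -0.403
vertex 0.927 2.719 -1.005
vertex 1.222 3.875 -0.112
endloop
endfacet
facet normal 0.197 0.777 0.598
outer loop
vertex 1.068 4.138 -0.403
vertex 1.222 3.875 -0.112
vertex 1.607 4.048 -0.464
endloop
endfacet
facet normal -0.197 -0.776 -0.599
outer loop
vertex 0.927 2.719 -1.005
vertex 1.313 2.892 -1.356
vertex 1.306 2.557 -0.92
endloop
endfacet
facet normal -0.387 -0.500 0.775
outer loop
vertex 0.927 2.719 -1.005
vertex 1.306 2.557 -0.92
vertex 1.222 3.875 -0.112
endloop
endfacet
facet normal -0.386 -0.500 0.775
outer loop
vertex 1.222 3.875 -0.112
vertex 1.306 2.557 -0.92
vertex 1.601 3.713 -0.028
endloop
endfacet
facet normal 0.199 0.776 0.599
outer loop
vertex 1.222 3.875 -0.112
vertex 1.601 3.713 -0.028
vertex 1.607 4.048 -0.464
endloop
endfacet
facet normal -0.199 -0.776 -0.599
outer loop
vertex 1.306 2.557 -0.92
vertex 1.313 2.892 -1.356
vertex 1.689 2.591 -1.091
endloop
endfacet
facet normal 0.364 -0.625 0.690
outer loop
vertex 1.306 2.557 -0.92
vertex 1.689 2.591 -1.091
vertex 1.601 3.713 -0.028
endloop
endfacet
facet normal 0.364 -0.625 0.690
outer loop
vertex 1.601 3.713 -0.028
vertex 1.689 2.591 -1.091
vertex 1.984 3.747 -0.199
endloop
endfacet
facet normal 0.199 0.776 0.599
outer loop
vertex 1.601 3.713 -0.028
vertex 1.984 3.747 -0.199
vertex 1.607 4.048 -0.464
endloop
endfacet
facet normal -0.495 0.228 -0.839
outer loop
vertex 0.067 2.7 -3.76
vertex -0.148 3.543 -3.404
vertex 1.316 3.265 -4.343
endloop
endfacet
facet normal 0.229 -0.897 -0.379
outer loop
vertex 2.028 2.937 -3.136
vertex 0.067 2.7 -3.76
vertex 1.316 3.265 -4.343
endloop
endfacet
facet normal -0.495 0.227 -0.839
outer loop
vertex 1.316 3.265 -4.343
vertex -0.148 3.543 -3.404
vertex 1.101 4.108 -3.988
endloop
endfacet
facet normal 0.839 0.379 -0.392
outer loop
vertex 1.101 4.108 -3.988
vertex 2.028 2.937 -3.136
vertex 1.316 3.265 -4.343
endloop
endfacet
facet normal -0.838 -0.379 0.392
outer loop
vertex 0.067 2.7 -3.76
vertex 0.564 3.215 -2.197
vertex -0.148 3.543 -3.404
endloop
endfacet
facet normal 0.229 -0.897 -0.378
outer loop
vertex 0.779 2.372 -2.552
vertex 0.067 2.7 -3.76
vertex 2.028 2.937 -3.136
endloop
endfacet
facet normal -0.839 -0.379 0.391
outer loop
vertex 0.779 2.372 -2.552
vertex 0.564 3.215 -2.197
vertex 0.067 2.7 -3.76
endloop
endfacet
facet normal -0.229 0.897 0.379
outer loop
vertex -0.148 3.543 -3.404
vertex 0.564 3.215 -2.197
vertex 1.101 4.108 -3.988
endloop
endfacet
facet normal 0.839 0.379 -0.391
outer loop
vertex 1.813 3.78 -2.78
vertex 2.028 2.937 -3.136
vertex 1.101 4.108 -3.988
endloop
endfacet
facet normal -0.229 0.897 0.378
outer loop
vertex 1.101 4.108 -3.988
vertex 0.564 3.215 -2.197
vertex 1.813 3.78 -2.78
endloop
endfacet
facet normal 0.495 -0.228 0.838
outer loop
vertex 1.813 3.78 -2.78
vertex 0.779 2.372 -2.552
vertex 2.028 2.937 -3.136
endloop
endfacet
facet normal 0.494 -0.227 0.839
outer loop
vertex 0.564 3.215 -2.197
vertex 0.779 2.372 -2.552
vertex 1.813 3.78 -2.78
endloop
endfacet

endsolid


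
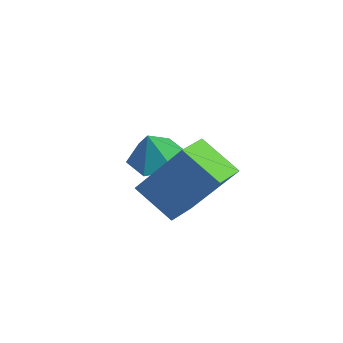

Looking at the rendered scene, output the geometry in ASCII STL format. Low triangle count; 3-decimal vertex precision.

solid 
facet normal -0.434 -0.449 -0.781
outer loop
vertex -1.264 1.839 -1.794
vertex -1.897 2.506 -1.826
vertex -0.537 2.491 -2.573
endloop
endfacet
facet normal 0.688 -0.725 0.035
outer loop
vertex 0.297 3.354 -1.074
vertex -1.264 1.839 -1.794
vertex -0.537 2.491 -2.573
endloop
endfacet
facet normal -0.434 -0.450 -0.781
outer loop
vertex -0.537 2.491 -2.573
vertex -1.897 2.506 -1.826
vertex -1.169 3.158 -2.606
endloop
endfacet
facet normal 0.582 0.521 -0.624
outer loop
vertex -1.169 3.158 -2.606
vertex 0.297 3.354 -1.074
vertex -0.537 2.491 -2.573
endloop
endfacet
facet normal -0.582 -0.522 0.624
outer loop
vertex -1.264 1.839 -1.794
vertex -1.063 3.369 -0.327
vertex -1.897 2.506 -1.826
endloop
endfacet
facet normal 0.688 -0.725 0.035
outer loop
vertex -0.431 2.702 -0.294
vertex -1.264 1.839 -1.794
vertex 0.297 3.354 -1.074
endloop
endfacet
facet normal -0.583 -0.521 0.623
outer loop
vertex -0.431 2.702 -0.294
vertex -1.063 3.369 -0.327
vertex -1.264 1.839 -1.794
endloop
endfacet
facet normal -0.687 0.725 -0.035
outer loop
vertex -1.897 2.506 -1.826
vertex -1.063 3.369 -0.327
vertex -1.169 3.158 -2.606
endloop
endfacet
facet normal 0.582 0.522 -0.624
outer loop
vertex -0.336 4.021 -1.106
vertex 0.297 3.354 -1.074
vertex -1.169 3.158 -2.606
endloop
endfacet
facet normal -0.688 0.725 -0.035
outer loop
vertex -1.169 3.158 -2.606
vertex -1.063 3.369 -0.327
vertex -0.336 4.021 -1.106
endloop
endfacet
facet normal 0.434 0.449 0.781
outer loop
vertex -0.336 4.021 -1.106
vertex -0.431 2.702 -0.294
vertex 0.297 3.354 -1.074
endloop
endfacet
facet normal 0.434 0.450 0.781
outer loop
vertex -1.063 3.369 -0.327
vertex -0.431 2.702 -0.294
vertex -0.336 4.021 -1.106
endloop
endfacet
facet normal -0.340 0.307 -0.889
outer loop
vertex -2.403 2.377 -2.056
vertex -2.879 2.831 -1.717
vertex -2.201 3.07 -1.894
endloop
endfacet
facet normal 0.945 -0.303 0.119
outer loop
vertex -2.403 2.377 -2.056
vertex -2.201 3.07 -1.894
vertex -2.521 2.509 -0.783
endloop
endfacet
facet normal -0.341 0.308 -0.888
outer loop
vertex -2.201 3.07 -1.894
vertex -2.879 2.831 -1.717
vertex -2.677 3.524 -1.554
endloop
endfacet
facet normal 0.763 0.461 0.453
outer loop
vertex -2.201 3.07 -1.894
vertex -2.677 3.524 -1.554
vertex -2.521 2.509 -0.783
endloop
endfacet
facet normal -0.339 0.308 -0.889
outer loop
vertex -2.677 3.524 -1.554
vertex -2.879 2.831 -1.717
vertex -3.355 3.285 -1.378
endloop
endfacet
facet normal -0.006 0.604 0.797
outer loop
vertex -2.677 3.524 -1.554
vertex -3.355 3.285 -1.378
vertex -2.521 2.509 -0.783
endloop
endfacet
facet normal -0.341 0.307 -0.889
outer loop
vertex -3.355 3.285 -1.378
vertex -2.879 2.831 -1.717
vertex -3.556 2.592 -1.54
endloop
endfacet
facet normal -0.591 -0.017 0.806
outer loop
vertex -3.355 3.285 -1.378
vertex -3.556 2.592 -1.54
vertex -2.521 2.509 -0.783
endloop
endfacet
facet normal -0.341 0.307 -0.889
outer loop
vertex -3.556 2.592 -1.54
vertex -2.879 2.831 -1.717
vertex -3.08 2.138 -1.879
endloop
endfacet
facet normal -0.408 -0.781 0.473
outer loop
vertex -3.556 2.592 -1.54
vertex -3.08 2.138 -1.879
vertex -2.521 2.509 -0.783
endloop
endfacet
facet normal -0.341 0.307 -0.889
outer loop
vertex -3.08 2.138 -1.879
vertex -2.879 2.831 -1.717
vertex -2.403 2.377 -2.056
endloop
endfacet
facet normal 0.360 -0.924 0.129
outer loop
vertex -3.08 2.138 -1.879
vertex -2.403 2.377 -2.056
vertex -2.521 2.509 -0.783
endloop
endfacet

endsolid


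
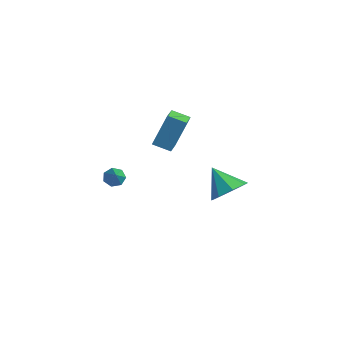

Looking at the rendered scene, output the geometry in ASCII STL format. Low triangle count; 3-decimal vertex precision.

solid 
facet normal 0.712 0.144 -0.687
outer loop
vertex 4.284 1.013 -1.735
vertex 3.675 0.543 -2.464
vertex 3.803 1.538 -2.123
endloop
endfacet
facet normal -0.030 0.576 0.817
outer loop
vertex 4.284 1.013 -1.735
vertex 3.803 1.538 -2.123
vertex 2.465 0.297 -1.296
endloop
endfacet
facet normal 0.712 0.144 -0.687
outer loop
vertex 3.803 1.538 -2.123
vertex 3.675 0.543 -2.464
vertex 3.247 1.481 -2.711
endloop
endfacet
facet normal -0.488 0.783 0.386
outer loop
vertex 3.803 1.538 -2.123
vertex 3.247 1.481 -2.711
vertex 2.465 0.297 -1.296
endloop
endfacet
facet normal 0.712 0.144 -0.687
outer loop
vertex 3.247 1.481 -2.711
vertex 3.675 0.543 -2.464
vertex 2.942 0.874 -3.154
endloop
endfacet
facet normal -0.869 0.489 -0.071
outer loop
vertex 3.247 1.481 -2.711
vertex 2.942 0.874 -3.154
vertex 2.465 0.297 -1.296
endloop
endfacet
facet normal 0.712 0.145 -0.687
outer loop
vertex 2.942 0.874 -3.154
vertex 3.675 0.543 -2.464
vertex 3.066 0.073 -3.194
endloop
endfacet
facet normal -0.949 -0.133 -0.285
outer loop
vertex 2.942 0.874 -3.154
vertex 3.066 0.073 -3.194
vertex 2.465 0.297 -1.296
endloop
endfacet
facet normal 0.712 0.145 -0.687
outer loop
vertex 3.066 0.073 -3.194
vertex 3.675 0.543 -2.464
vertex 3.547 -0.452 -2.806
endloop
endfacet
facet normal -0.681 -0.720 -0.131
outer loop
vertex 3.066 0.073 -3.194
vertex 3.547 -0.452 -2.806
vertex 2.465 0.297 -1.296
endloop
endfacet
facet normal 0.712 0.145 -0.687
outer loop
vertex 3.547 -0.452 -2.806
vertex 3.675 0.543 -2.464
vertex 4.103 -0.395 -2.218
endloop
endfacet
facet normal -0.223 -0.927 0.300
outer loop
vertex 3.547 -0.452 -2.806
vertex 4.103 -0.395 -2.218
vertex 2.465 0.297 -1.296
endloop
endfacet
facet normal 0.712 0.144 -0.688
outer loop
vertex 4.103 -0.395 -2.218
vertex 3.675 0.543 -2.464
vertex 4.409 0.212 -1.774
endloop
endfacet
facet normal 0.158 -0.634 0.757
outer loop
vertex 4.103 -0.395 -2.218
vertex 4.409 0.212 -1.774
vertex 2.465 0.297 -1.296
endloop
endfacet
facet normal 0.712 0.145 -0.688
outer loop
vertex 4.409 0.212 -1.774
vertex 3.675 0.543 -2.464
vertex 4.284 1.013 -1.735
endloop
endfacet
facet normal 0.238 -0.010 0.971
outer loop
vertex 4.409 0.212 -1.774
vertex 4.284 1.013 -1.735
vertex 2.465 0.297 -1.296
endloop
endfacet
facet normal -0.692 0.352 -0.630
outer loop
vertex -1.652 -3.054 -3.839
vertex -1.889 -2.726 -3.395
vertex -1.458 -2.574 -3.784
endloop
endfacet
facet normal 0.801 -0.262 -0.539
outer loop
vertex -1.652 -3.054 -3.839
vertex -1.458 -2.574 -3.784
vertex -0.731 -3.314 -2.345
endloop
endfacet
facet normal -0.693 0.351 -0.630
outer loop
vertex -1.458 -2.574 -3.784
vertex -1.889 -2.726 -3.395
vertex -1.588 -2.208 -3.437
endloop
endfacet
facet normal 0.857 0.481 -0.186
outer loop
vertex -1.458 -2.574 -3.784
vertex -1.588 -2.208 -3.437
vertex -0.731 -3.314 -2.345
endloop
endfacet
facet normal -0.694 0.352 -0.628
outer loop
vertex -1.588 -2.208 -3.437
vertex -1.889 -2.726 -3.395
vertex -1.944 -2.233 -3.058
endloop
endfacet
facet normal 0.429 0.781 0.454
outer loop
vertex -1.588 -2.208 -3.437
vertex -1.944 -2.233 -3.058
vertex -0.731 -3.314 -2.345
endloop
endfacet
facet normal -0.693 0.353 -0.629
outer loop
vertex -1.944 -2.233 -3.058
vertex -1.889 -2.726 -3.395
vertex -2.259 -2.629 -2.933
endloop
endfacet
facet normal -0.161 0.411 0.897
outer loop
vertex -1.944 -2.233 -3.058
vertex -2.259 -2.629 -2.933
vertex -0.731 -3.314 -2.345
endloop
endfacet
facet normal -0.693 0.352 -0.629
outer loop
vertex -2.259 -2.629 -2.933
vertex -1.889 -2.726 -3.395
vertex -2.294 -3.098 -3.157
endloop
endfacet
facet normal -0.469 -0.352 0.810
outer loop
vertex -2.259 -2.629 -2.933
vertex -2.294 -3.098 -3.157
vertex -0.731 -3.314 -2.345
endloop
endfacet
facet normal -0.693 0.353 -0.628
outer loop
vertex -2.294 -3.098 -3.157
vertex -1.889 -2.726 -3.395
vertex -2.025 -3.287 -3.56
endloop
endfacet
facet normal -0.263 -0.929 0.260
outer loop
vertex -2.294 -3.098 -3.157
vertex -2.025 -3.287 -3.56
vertex -0.731 -3.314 -2.345
endloop
endfacet
facet normal -0.692 0.353 -0.630
outer loop
vertex -2.025 -3.287 -3.56
vertex -1.889 -2.726 -3.395
vertex -1.652 -3.054 -3.839
endloop
endfacet
facet normal 0.301 -0.891 -0.341
outer loop
vertex -2.025 -3.287 -3.56
vertex -1.652 -3.054 -3.839
vertex -0.731 -3.314 -2.345
endloop
endfacet
facet normal -0.715 -0.617 0.328
outer loop
vertex -3.077 1.248 -0.793
vertex -3.802 1.981 -0.996
vertex -3.319 0.447 -2.827
endloop
endfacet
facet normal 0.689 -0.698 0.193
outer loop
vertex -2.538 1.119 -3.184
vertex -3.077 1.248 -0.793
vertex -3.319 0.447 -2.827
endloop
endfacet
facet normal -0.716 -0.616 0.328
outer loop
vertex -3.319 0.447 -2.827
vertex -3.802 1.981 -0.996
vertex -4.043 1.18 -3.03
endloop
endfacet
facet normal -0.109 -0.364 -0.925
outer loop
vertex -4.043 1.18 -3.03
vertex -2.538 1.119 -3.184
vertex -3.319 0.447 -2.827
endloop
endfacet
facet normal 0.109 0.364 0.925
outer loop
vertex -3.077 1.248 -0.793
vertex -3.021 2.653 -1.353
vertex -3.802 1.981 -0.996
endloop
endfacet
facet normal 0.690 -0.698 0.193
outer loop
vertex -2.297 1.92 -1.15
vertex -3.077 1.248 -0.793
vertex -2.538 1.119 -3.184
endloop
endfacet
facet normal 0.109 0.364 0.925
outer loop
vertex -2.297 1.92 -1.15
vertex -3.021 2.653 -1.353
vertex -3.077 1.248 -0.793
endloop
endfacet
facet normal -0.689 0.698 -0.193
outer loop
vertex -3.802 1.981 -0.996
vertex -3.021 2.653 -1.353
vertex -4.043 1.18 -3.03
endloop
endfacet
facet normal -0.109 -0.364 -0.925
outer loop
vertex -3.263 1.852 -3.387
vertex -2.538 1.119 -3.184
vertex -4.043 1.18 -3.03
endloop
endfacet
facet normal -0.690 0.698 -0.193
outer loop
vertex -4.043 1.18 -3.03
vertex -3.021 2.653 -1.353
vertex -3.263 1.852 -3.387
endloop
endfacet
facet normal 0.716 0.617 -0.328
outer loop
vertex -3.263 1.852 -3.387
vertex -2.297 1.92 -1.15
vertex -2.538 1.119 -3.184
endloop
endfacet
facet normal 0.716 0.616 -0.328
outer loop
vertex -3.021 2.653 -1.353
vertex -2.297 1.92 -1.15
vertex -3.263 1.852 -3.387
endloop
endfacet

endsolid


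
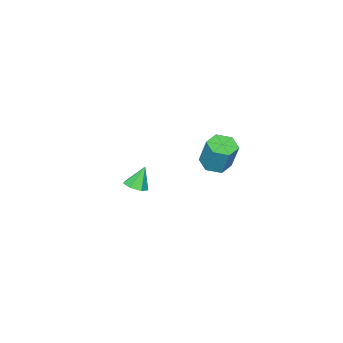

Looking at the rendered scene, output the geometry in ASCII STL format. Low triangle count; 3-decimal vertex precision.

solid 
facet normal 0.417 -0.112 -0.902
outer loop
vertex 0.054 -3.191 -1.645
vertex -0.525 -3.352 -1.893
vertex -0.256 -2.762 -1.842
endloop
endfacet
facet normal 0.483 0.629 0.609
outer loop
vertex 0.054 -3.191 -1.645
vertex -0.256 -2.762 -1.842
vertex -1.055 -3.208 -0.747
endloop
endfacet
facet normal 0.417 -0.112 -0.902
outer loop
vertex -0.256 -2.762 -1.842
vertex -0.525 -3.352 -1.893
vertex -0.768 -2.777 -2.077
endloop
endfacet
facet normal -0.154 0.949 0.274
outer loop
vertex -0.256 -2.762 -1.842
vertex -0.768 -2.777 -2.077
vertex -1.055 -3.208 -0.747
endloop
endfacet
facet normal 0.416 -0.113 -0.902
outer loop
vertex -0.768 -2.777 -2.077
vertex -0.525 -3.352 -1.893
vertex -1.098 -3.225 -2.173
endloop
endfacet
facet normal -0.807 0.591 0.017
outer loop
vertex -0.768 -2.777 -2.077
vertex -1.098 -3.225 -2.173
vertex -1.055 -3.208 -0.747
endloop
endfacet
facet normal 0.416 -0.113 -0.902
outer loop
vertex -1.098 -3.225 -2.173
vertex -0.525 -3.352 -1.893
vertex -0.996 -3.768 -2.058
endloop
endfacet
facet normal -0.984 -0.178 0.032
outer loop
vertex -1.098 -3.225 -2.173
vertex -0.996 -3.768 -2.058
vertex -1.055 -3.208 -0.747
endloop
endfacet
facet normal 0.416 -0.113 -0.902
outer loop
vertex -0.996 -3.768 -2.058
vertex -0.525 -3.352 -1.893
vertex -0.54 -3.997 -1.819
endloop
endfacet
facet normal -0.551 -0.776 0.307
outer loop
vertex -0.996 -3.768 -2.058
vertex -0.54 -3.997 -1.819
vertex -1.055 -3.208 -0.747
endloop
endfacet
facet normal 0.417 -0.113 -0.902
outer loop
vertex -0.54 -3.997 -1.819
vertex -0.525 -3.352 -1.893
vertex -0.072 -3.74 -1.635
endloop
endfacet
facet normal 0.165 -0.755 0.635
outer loop
vertex -0.54 -3.997 -1.819
vertex -0.072 -3.74 -1.635
vertex -1.055 -3.208 -0.747
endloop
endfacet
facet normal 0.417 -0.112 -0.902
outer loop
vertex -0.072 -3.74 -1.635
vertex -0.525 -3.352 -1.893
vertex 0.054 -3.191 -1.645
endloop
endfacet
facet normal 0.625 -0.129 0.770
outer loop
vertex -0.072 -3.74 -1.635
vertex 0.054 -3.191 -1.645
vertex -1.055 -3.208 -0.747
endloop
endfacet
facet normal -0.090 -0.335 -0.938
outer loop
vertex 1.514 2.556 2.896
vertex 0.78 2.509 2.983
vertex 1.084 3.135 2.73
endloop
endfacet
facet normal 0.809 0.524 -0.266
outer loop
vertex 1.514 2.556 2.896
vertex 1.084 3.135 2.73
vertex 1.653 3.078 4.349
endloop
endfacet
facet normal 0.808 0.525 -0.266
outer loop
vertex 1.653 3.078 4.349
vertex 1.084 3.135 2.73
vertex 1.223 3.656 4.183
endloop
endfacet
facet normal 0.091 0.337 0.937
outer loop
vertex 1.653 3.078 4.349
vertex 1.223 3.656 4.183
vertex 0.92 3.031 4.437
endloop
endfacet
facet normal -0.090 -0.335 -0.938
outer loop
vertex 1.084 3.135 2.73
vertex 0.78 2.509 2.983
vertex 0.35 3.088 2.817
endloop
endfacet
facet normal -0.099 0.940 -0.327
outer loop
vertex 1.084 3.135 2.73
vertex 0.35 3.088 2.817
vertex 1.223 3.656 4.183
endloop
endfacet
facet normal -0.099 0.940 -0.327
outer loop
vertex 1.223 3.656 4.183
vertex 0.35 3.088 2.817
vertex 0.489 3.609 4.27
endloop
endfacet
facet normal 0.089 0.337 0.937
outer loop
vertex 1.223 3.656 4.183
vertex 0.489 3.609 4.27
vertex 0.92 3.031 4.437
endloop
endfacet
facet normal -0.091 -0.336 -0.937
outer loop
vertex 0.35 3.088 2.817
vertex 0.78 2.509 2.983
vertex 0.047 2.462 3.071
endloop
endfacet
facet normal -0.908 0.414 -0.062
outer loop
vertex 0.35 3.088 2.817
vertex 0.047 2.462 3.071
vertex 0.489 3.609 4.27
endloop
endfacet
facet normal -0.908 0.415 -0.062
outer loop
vertex 0.489 3.609 4.27
vertex 0.047 2.462 3.071
vertex 0.186 2.984 4.524
endloop
endfacet
facet normal 0.089 0.337 0.937
outer loop
vertex 0.489 3.609 4.27
vertex 0.186 2.984 4.524
vertex 0.92 3.031 4.437
endloop
endfacet
facet normal -0.091 -0.337 -0.937
outer loop
vertex 0.047 2.462 3.071
vertex 0.78 2.509 2.983
vertex 0.477 1.884 3.237
endloop
endfacet
facet normal -0.808 -0.525 0.266
outer loop
vertex 0.047 2.462 3.071
vertex 0.477 1.884 3.237
vertex 0.186 2.984 4.524
endloop
endfacet
facet normal -0.809 -0.525 0.265
outer loop
vertex 0.186 2.984 4.524
vertex 0.477 1.884 3.237
vertex 0.616 2.405 4.69
endloop
endfacet
facet normal 0.090 0.335 0.938
outer loop
vertex 0.186 2.984 4.524
vertex 0.616 2.405 4.69
vertex 0.92 3.031 4.437
endloop
endfacet
facet normal -0.089 -0.337 -0.937
outer loop
vertex 0.477 1.884 3.237
vertex 0.78 2.509 2.983
vertex 1.211 1.931 3.15
endloop
endfacet
facet normal 0.099 -0.940 0.327
outer loop
vertex 0.477 1.884 3.237
vertex 1.211 1.931 3.15
vertex 0.616 2.405 4.69
endloop
endfacet
facet normal 0.099 -0.940 0.327
outer loop
vertex 0.616 2.405 4.69
vertex 1.211 1.931 3.15
vertex 1.35 2.452 4.603
endloop
endfacet
facet normal 0.090 0.335 0.938
outer loop
vertex 0.616 2.405 4.69
vertex 1.35 2.452 4.603
vertex 0.92 3.031 4.437
endloop
endfacet
facet normal -0.089 -0.337 -0.937
outer loop
vertex 1.211 1.931 3.15
vertex 0.78 2.509 2.983
vertex 1.514 2.556 2.896
endloop
endfacet
facet normal 0.908 -0.415 0.062
outer loop
vertex 1.211 1.931 3.15
vertex 1.514 2.556 2.896
vertex 1.35 2.452 4.603
endloop
endfacet
facet normal 0.908 -0.414 0.062
outer loop
vertex 1.35 2.452 4.603
vertex 1.514 2.556 2.896
vertex 1.653 3.078 4.349
endloop
endfacet
facet normal 0.091 0.336 0.937
outer loop
vertex 1.35 2.452 4.603
vertex 1.653 3.078 4.349
vertex 0.92 3.031 4.437
endloop
endfacet

endsolid


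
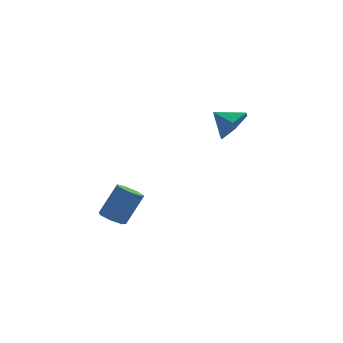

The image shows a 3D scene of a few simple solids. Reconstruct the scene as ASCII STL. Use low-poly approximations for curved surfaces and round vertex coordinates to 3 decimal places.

solid 
facet normal -0.530 -0.257 -0.808
outer loop
vertex -2.546 -1.877 -2.6
vertex -2.928 -2.238 -2.235
vertex -2.991 -1.62 -2.39
endloop
endfacet
facet normal 0.278 0.849 -0.450
outer loop
vertex -2.546 -1.877 -2.6
vertex -2.991 -1.62 -2.39
vertex -1.69 -1.461 -1.289
endloop
endfacet
facet normal 0.278 0.848 -0.451
outer loop
vertex -1.69 -1.461 -1.289
vertex -2.991 -1.62 -2.39
vertex -2.135 -1.204 -1.08
endloop
endfacet
facet normal 0.528 0.257 0.809
outer loop
vertex -1.69 -1.461 -1.289
vertex -2.135 -1.204 -1.08
vertex -2.072 -1.822 -0.925
endloop
endfacet
facet normal -0.528 -0.257 -0.809
outer loop
vertex -2.991 -1.62 -2.39
vertex -2.928 -2.238 -2.235
vertex -3.389 -1.829 -2.064
endloop
endfacet
facet normal -0.455 0.890 0.015
outer loop
vertex -2.991 -1.62 -2.39
vertex -3.389 -1.829 -2.064
vertex -2.135 -1.204 -1.08
endloop
endfacet
facet normal -0.455 0.890 0.015
outer loop
vertex -2.135 -1.204 -1.08
vertex -3.389 -1.829 -2.064
vertex -2.533 -1.413 -0.753
endloop
endfacet
facet normal 0.529 0.257 0.809
outer loop
vertex -2.135 -1.204 -1.08
vertex -2.533 -1.413 -0.753
vertex -2.072 -1.822 -0.925
endloop
endfacet
facet normal -0.528 -0.256 -0.810
outer loop
vertex -3.389 -1.829 -2.064
vertex -2.928 -2.238 -2.235
vertex -3.44 -2.346 -1.867
endloop
endfacet
facet normal -0.844 0.262 0.468
outer loop
vertex -3.389 -1.829 -2.064
vertex -3.44 -2.346 -1.867
vertex -2.533 -1.413 -0.753
endloop
endfacet
facet normal -0.844 0.262 0.468
outer loop
vertex -2.533 -1.413 -0.753
vertex -3.44 -2.346 -1.867
vertex -2.584 -1.929 -0.556
endloop
endfacet
facet normal 0.529 0.256 0.809
outer loop
vertex -2.533 -1.413 -0.753
vertex -2.584 -1.929 -0.556
vertex -2.072 -1.822 -0.925
endloop
endfacet
facet normal -0.528 -0.257 -0.810
outer loop
vertex -3.44 -2.346 -1.867
vertex -2.928 -2.238 -2.235
vertex -3.105 -2.782 -1.947
endloop
endfacet
facet normal -0.598 -0.564 0.570
outer loop
vertex -3.44 -2.346 -1.867
vertex -3.105 -2.782 -1.947
vertex -2.584 -1.929 -0.556
endloop
endfacet
facet normal -0.598 -0.564 0.570
outer loop
vertex -2.584 -1.929 -0.556
vertex -3.105 -2.782 -1.947
vertex -2.249 -2.365 -0.636
endloop
endfacet
facet normal 0.529 0.258 0.809
outer loop
vertex -2.584 -1.929 -0.556
vertex -2.249 -2.365 -0.636
vertex -2.072 -1.822 -0.925
endloop
endfacet
facet normal -0.529 -0.256 -0.809
outer loop
vertex -3.105 -2.782 -1.947
vertex -2.928 -2.238 -2.235
vertex -2.637 -2.808 -2.245
endloop
endfacet
facet normal 0.100 -0.965 0.242
outer loop
vertex -3.105 -2.782 -1.947
vertex -2.637 -2.808 -2.245
vertex -2.249 -2.365 -0.636
endloop
endfacet
facet normal 0.098 -0.965 0.242
outer loop
vertex -2.249 -2.365 -0.636
vertex -2.637 -2.808 -2.245
vertex -1.781 -2.392 -0.934
endloop
endfacet
facet normal 0.530 0.258 0.808
outer loop
vertex -2.249 -2.365 -0.636
vertex -1.781 -2.392 -0.934
vertex -2.072 -1.822 -0.925
endloop
endfacet
facet normal -0.529 -0.256 -0.809
outer loop
vertex -2.637 -2.808 -2.245
vertex -2.928 -2.238 -2.235
vertex -2.388 -2.405 -2.535
endloop
endfacet
facet normal 0.721 -0.639 -0.268
outer loop
vertex -2.637 -2.808 -2.245
vertex -2.388 -2.405 -2.535
vertex -1.781 -2.392 -0.934
endloop
endfacet
facet normal 0.721 -0.639 -0.268
outer loop
vertex -1.781 -2.392 -0.934
vertex -2.388 -2.405 -2.535
vertex -1.532 -1.989 -1.224
endloop
endfacet
facet normal 0.528 0.257 0.810
outer loop
vertex -1.781 -2.392 -0.934
vertex -1.532 -1.989 -1.224
vertex -2.072 -1.822 -0.925
endloop
endfacet
facet normal -0.529 -0.258 -0.809
outer loop
vertex -2.388 -2.405 -2.535
vertex -2.928 -2.238 -2.235
vertex -2.546 -1.877 -2.6
endloop
endfacet
facet normal 0.800 0.169 -0.576
outer loop
vertex -2.388 -2.405 -2.535
vertex -2.546 -1.877 -2.6
vertex -1.532 -1.989 -1.224
endloop
endfacet
facet normal 0.800 0.169 -0.576
outer loop
vertex -1.532 -1.989 -1.224
vertex -2.546 -1.877 -2.6
vertex -1.69 -1.461 -1.289
endloop
endfacet
facet normal 0.528 0.258 0.809
outer loop
vertex -1.532 -1.989 -1.224
vertex -1.69 -1.461 -1.289
vertex -2.072 -1.822 -0.925
endloop
endfacet
facet normal 0.624 -0.625 -0.468
outer loop
vertex 3.255 -0.073 2.015
vertex 2.759 0.041 1.201
vertex 3.494 0.625 1.401
endloop
endfacet
facet normal 0.234 0.596 0.768
outer loop
vertex 3.255 -0.073 2.015
vertex 3.494 0.625 1.401
vertex 2.041 0.759 1.739
endloop
endfacet
facet normal 0.624 -0.625 -0.468
outer loop
vertex 3.494 0.625 1.401
vertex 2.759 0.041 1.201
vertex 2.998 0.739 0.587
endloop
endfacet
facet normal 0.108 0.991 0.073
outer loop
vertex 3.494 0.625 1.401
vertex 2.998 0.739 0.587
vertex 2.041 0.759 1.739
endloop
endfacet
facet normal 0.624 -0.625 -0.468
outer loop
vertex 2.998 0.739 0.587
vertex 2.759 0.041 1.201
vertex 2.263 0.155 0.387
endloop
endfacet
facet normal -0.491 0.762 -0.421
outer loop
vertex 2.998 0.739 0.587
vertex 2.263 0.155 0.387
vertex 2.041 0.759 1.739
endloop
endfacet
facet normal 0.626 -0.624 -0.469
outer loop
vertex 2.263 0.155 0.387
vertex 2.759 0.041 1.201
vertex 2.025 -0.544 1.0
endloop
endfacet
facet normal -0.966 0.136 -0.220
outer loop
vertex 2.263 0.155 0.387
vertex 2.025 -0.544 1.0
vertex 2.041 0.759 1.739
endloop
endfacet
facet normal 0.626 -0.624 -0.469
outer loop
vertex 2.025 -0.544 1.0
vertex 2.759 0.041 1.201
vertex 2.521 -0.658 1.814
endloop
endfacet
facet normal -0.840 -0.260 0.476
outer loop
vertex 2.025 -0.544 1.0
vertex 2.521 -0.658 1.814
vertex 2.041 0.759 1.739
endloop
endfacet
facet normal 0.626 -0.624 -0.469
outer loop
vertex 2.521 -0.658 1.814
vertex 2.759 0.041 1.201
vertex 3.255 -0.073 2.015
endloop
endfacet
facet normal -0.241 -0.030 0.970
outer loop
vertex 2.521 -0.658 1.814
vertex 3.255 -0.073 2.015
vertex 2.041 0.759 1.739
endloop
endfacet

endsolid


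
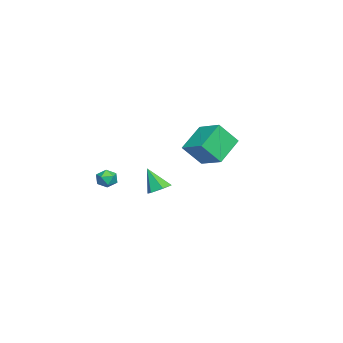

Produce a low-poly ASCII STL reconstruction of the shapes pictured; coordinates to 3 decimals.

solid 
facet normal 0.190 0.466 -0.864
outer loop
vertex -3.165 -1.091 -3.204
vertex -3.782 -1.411 -3.512
vertex -3.837 -0.739 -3.162
endloop
endfacet
facet normal 0.327 0.531 0.782
outer loop
vertex -3.165 -1.091 -3.204
vertex -3.837 -0.739 -3.162
vertex -4.098 -2.189 -2.068
endloop
endfacet
facet normal 0.190 0.466 -0.864
outer loop
vertex -3.837 -0.739 -3.162
vertex -3.782 -1.411 -3.512
vertex -4.454 -1.059 -3.47
endloop
endfacet
facet normal -0.584 0.553 0.594
outer loop
vertex -3.837 -0.739 -3.162
vertex -4.454 -1.059 -3.47
vertex -4.098 -2.189 -2.068
endloop
endfacet
facet normal 0.190 0.466 -0.864
outer loop
vertex -4.454 -1.059 -3.47
vertex -3.782 -1.411 -3.512
vertex -4.398 -1.731 -3.82
endloop
endfacet
facet normal -0.980 -0.149 0.129
outer loop
vertex -4.454 -1.059 -3.47
vertex -4.398 -1.731 -3.82
vertex -4.098 -2.189 -2.068
endloop
endfacet
facet normal 0.190 0.466 -0.864
outer loop
vertex -4.398 -1.731 -3.82
vertex -3.782 -1.411 -3.512
vertex -3.726 -2.083 -3.862
endloop
endfacet
facet normal -0.466 -0.872 -0.148
outer loop
vertex -4.398 -1.731 -3.82
vertex -3.726 -2.083 -3.862
vertex -4.098 -2.189 -2.068
endloop
endfacet
facet normal 0.190 0.466 -0.864
outer loop
vertex -3.726 -2.083 -3.862
vertex -3.782 -1.411 -3.512
vertex -3.109 -1.763 -3.554
endloop
endfacet
facet normal 0.445 -0.895 0.039
outer loop
vertex -3.726 -2.083 -3.862
vertex -3.109 -1.763 -3.554
vertex -4.098 -2.189 -2.068
endloop
endfacet
facet normal 0.190 0.466 -0.864
outer loop
vertex -3.109 -1.763 -3.554
vertex -3.782 -1.411 -3.512
vertex -3.165 -1.091 -3.204
endloop
endfacet
facet normal 0.841 -0.193 0.505
outer loop
vertex -3.109 -1.763 -3.554
vertex -3.165 -1.091 -3.204
vertex -4.098 -2.189 -2.068
endloop
endfacet
facet normal -0.022 0.971 0.237
outer loop
vertex 3.953 -2.041 -0.225
vertex 3.612 -2.177 0.301
vertex 4.253 -2.169 0.327
endloop
endfacet
facet normal 0.573 0.810 -0.123
outer loop
vertex 3.953 -2.041 -0.225
vertex 4.253 -2.169 0.327
vertex 4.477 -2.411 -0.222
endloop
endfacet
facet normal 0.382 0.535 -0.753
outer loop
vertex 3.953 -2.041 -0.225
vertex 4.477 -2.411 -0.222
vertex 3.975 -2.569 -0.589
endloop
endfacet
facet normal -0.333 0.526 -0.783
outer loop
vertex 3.953 -2.041 -0.225
vertex 3.975 -2.569 -0.589
vertex 3.44 -2.425 -0.265
endloop
endfacet
facet normal -0.582 0.795 -0.172
outer loop
vertex 3.953 -2.041 -0.225
vertex 3.44 -2.425 -0.265
vertex 3.612 -2.177 0.301
endloop
endfacet
facet normal 0.921 0.306 0.241
outer loop
vertex 4.477 -2.411 -0.222
vertex 4.253 -2.169 0.327
vertex 4.46 -2.775 0.305
endloop
endfacet
facet normal -0.040 0.567 0.823
outer loop
vertex 4.253 -2.169 0.327
vertex 3.612 -2.177 0.301
vertex 3.925 -2.631 0.629
endloop
endfacet
facet normal -0.945 0.282 0.164
outer loop
vertex 3.612 -2.177 0.301
vertex 3.44 -2.425 -0.265
vertex 3.423 -2.789 0.262
endloop
endfacet
facet normal -0.542 -0.155 -0.826
outer loop
vertex 3.44 -2.425 -0.265
vertex 3.975 -2.569 -0.589
vertex 3.647 -3.031 -0.287
endloop
endfacet
facet normal 0.613 -0.140 -0.778
outer loop
vertex 3.975 -2.569 -0.589
vertex 4.477 -2.411 -0.222
vertex 4.288 -3.023 -0.261
endloop
endfacet
facet normal 0.333 -0.526 0.783
outer loop
vertex 3.947 -3.159 0.265
vertex 4.46 -2.775 0.305
vertex 3.925 -2.631 0.629
endloop
endfacet
facet normal -0.382 -0.535 0.753
outer loop
vertex 3.947 -3.159 0.265
vertex 3.925 -2.631 0.629
vertex 3.423 -2.789 0.262
endloop
endfacet
facet normal -0.573 -0.810 0.123
outer loop
vertex 3.947 -3.159 0.265
vertex 3.423 -2.789 0.262
vertex 3.647 -3.031 -0.287
endloop
endfacet
facet normal 0.022 -0.971 -0.237
outer loop
vertex 3.947 -3.159 0.265
vertex 3.647 -3.031 -0.287
vertex 4.288 -3.023 -0.261
endloop
endfacet
facet normal 0.582 -0.795 0.172
outer loop
vertex 3.947 -3.159 0.265
vertex 4.288 -3.023 -0.261
vertex 4.46 -2.775 0.305
endloop
endfacet
facet normal 0.542 0.155 0.826
outer loop
vertex 3.925 -2.631 0.629
vertex 4.46 -2.775 0.305
vertex 4.253 -2.169 0.327
endloop
endfacet
facet normal -0.613 0.140 0.778
outer loop
vertex 3.423 -2.789 0.262
vertex 3.925 -2.631 0.629
vertex 3.612 -2.177 0.301
endloop
endfacet
facet normal -0.921 -0.306 -0.241
outer loop
vertex 3.647 -3.031 -0.287
vertex 3.423 -2.789 0.262
vertex 3.44 -2.425 -0.265
endloop
endfacet
facet normal 0.040 -0.567 -0.823
outer loop
vertex 4.288 -3.023 -0.261
vertex 3.647 -3.031 -0.287
vertex 3.975 -2.569 -0.589
endloop
endfacet
facet normal 0.945 -0.282 -0.164
outer loop
vertex 4.46 -2.775 0.305
vertex 4.288 -3.023 -0.261
vertex 4.477 -2.411 -0.222
endloop
endfacet
facet normal -0.599 -0.730 -0.329
outer loop
vertex -0.036 1.516 2.637
vertex -0.52 2.472 1.396
vertex 1.386 0.836 1.559
endloop
endfacet
facet normal 0.295 -0.583 0.757
outer loop
vertex 2.38 2.048 2.104
vertex -0.036 1.516 2.637
vertex 1.386 0.836 1.559
endloop
endfacet
facet normal -0.599 -0.730 -0.329
outer loop
vertex 1.386 0.836 1.559
vertex -0.52 2.472 1.396
vertex 0.902 1.792 0.317
endloop
endfacet
facet normal 0.744 -0.357 -0.565
outer loop
vertex 0.902 1.792 0.317
vertex 2.38 2.048 2.104
vertex 1.386 0.836 1.559
endloop
endfacet
facet normal -0.744 0.356 0.565
outer loop
vertex -0.036 1.516 2.637
vertex 0.474 3.684 1.941
vertex -0.52 2.472 1.396
endloop
endfacet
facet normal 0.295 -0.583 0.757
outer loop
vertex 0.958 2.728 3.183
vertex -0.036 1.516 2.637
vertex 2.38 2.048 2.104
endloop
endfacet
facet normal -0.745 0.356 0.564
outer loop
vertex 0.958 2.728 3.183
vertex 0.474 3.684 1.941
vertex -0.036 1.516 2.637
endloop
endfacet
facet normal -0.296 0.583 -0.757
outer loop
vertex -0.52 2.472 1.396
vertex 0.474 3.684 1.941
vertex 0.902 1.792 0.317
endloop
endfacet
facet normal 0.744 -0.356 -0.565
outer loop
vertex 1.896 3.004 0.863
vertex 2.38 2.048 2.104
vertex 0.902 1.792 0.317
endloop
endfacet
facet normal -0.295 0.583 -0.757
outer loop
vertex 0.902 1.792 0.317
vertex 0.474 3.684 1.941
vertex 1.896 3.004 0.863
endloop
endfacet
facet normal 0.599 0.730 0.329
outer loop
vertex 1.896 3.004 0.863
vertex 0.958 2.728 3.183
vertex 2.38 2.048 2.104
endloop
endfacet
facet normal 0.599 0.730 0.329
outer loop
vertex 0.474 3.684 1.941
vertex 0.958 2.728 3.183
vertex 1.896 3.004 0.863
endloop
endfacet

endsolid


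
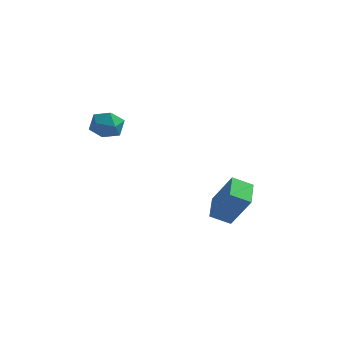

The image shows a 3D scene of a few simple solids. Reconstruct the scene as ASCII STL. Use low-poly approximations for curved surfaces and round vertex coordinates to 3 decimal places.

solid 
facet normal -0.526 0.113 -0.843
outer loop
vertex 2.197 -1.49 -2.637
vertex 1.825 -0.119 -2.221
vertex 3.074 -1.102 -3.133
endloop
endfacet
facet normal 0.251 -0.926 -0.281
outer loop
vertex 4.095 -1.321 -1.499
vertex 2.197 -1.49 -2.637
vertex 3.074 -1.102 -3.133
endloop
endfacet
facet normal -0.526 0.113 -0.843
outer loop
vertex 3.074 -1.102 -3.133
vertex 1.825 -0.119 -2.221
vertex 2.702 0.269 -2.717
endloop
endfacet
facet normal 0.812 0.360 -0.459
outer loop
vertex 2.702 0.269 -2.717
vertex 4.095 -1.321 -1.499
vertex 3.074 -1.102 -3.133
endloop
endfacet
facet normal -0.812 -0.360 0.459
outer loop
vertex 2.197 -1.49 -2.637
vertex 2.846 -0.338 -0.587
vertex 1.825 -0.119 -2.221
endloop
endfacet
facet normal 0.251 -0.926 -0.281
outer loop
vertex 3.218 -1.709 -1.003
vertex 2.197 -1.49 -2.637
vertex 4.095 -1.321 -1.499
endloop
endfacet
facet normal -0.812 -0.360 0.459
outer loop
vertex 3.218 -1.709 -1.003
vertex 2.846 -0.338 -0.587
vertex 2.197 -1.49 -2.637
endloop
endfacet
facet normal -0.251 0.926 0.281
outer loop
vertex 1.825 -0.119 -2.221
vertex 2.846 -0.338 -0.587
vertex 2.702 0.269 -2.717
endloop
endfacet
facet normal 0.812 0.360 -0.459
outer loop
vertex 3.723 0.05 -1.083
vertex 4.095 -1.321 -1.499
vertex 2.702 0.269 -2.717
endloop
endfacet
facet normal -0.251 0.926 0.281
outer loop
vertex 2.702 0.269 -2.717
vertex 2.846 -0.338 -0.587
vertex 3.723 0.05 -1.083
endloop
endfacet
facet normal 0.526 -0.113 0.843
outer loop
vertex 3.723 0.05 -1.083
vertex 3.218 -1.709 -1.003
vertex 4.095 -1.321 -1.499
endloop
endfacet
facet normal 0.526 -0.113 0.843
outer loop
vertex 2.846 -0.338 -0.587
vertex 3.218 -1.709 -1.003
vertex 3.723 0.05 -1.083
endloop
endfacet
facet normal -0.332 -0.385 0.861
outer loop
vertex -2.259 -3.961 3.982
vertex -1.847 -4.688 3.816
vertex -1.456 -4.065 4.245
endloop
endfacet
facet normal -0.256 0.323 0.911
outer loop
vertex -2.259 -3.961 3.982
vertex -1.456 -4.065 4.245
vertex -1.701 -3.321 3.912
endloop
endfacet
facet normal -0.665 0.624 0.410
outer loop
vertex -2.259 -3.961 3.982
vertex -1.701 -3.321 3.912
vertex -2.245 -3.483 3.277
endloop
endfacet
facet normal -0.994 0.102 0.050
outer loop
vertex -2.259 -3.961 3.982
vertex -2.245 -3.483 3.277
vertex -2.335 -4.328 3.217
endloop
endfacet
facet normal -0.788 -0.521 0.328
outer loop
vertex -2.259 -3.961 3.982
vertex -2.335 -4.328 3.217
vertex -1.847 -4.688 3.816
endloop
endfacet
facet normal 0.423 0.483 0.767
outer loop
vertex -1.701 -3.321 3.912
vertex -1.456 -4.065 4.245
vertex -0.945 -3.652 3.703
endloop
endfacet
facet normal 0.302 -0.662 0.686
outer loop
vertex -1.456 -4.065 4.245
vertex -1.847 -4.688 3.816
vertex -1.035 -4.497 3.643
endloop
endfacet
facet normal -0.435 -0.883 -0.176
outer loop
vertex -1.847 -4.688 3.816
vertex -2.335 -4.328 3.217
vertex -1.579 -4.659 3.008
endloop
endfacet
facet normal -0.768 0.126 -0.628
outer loop
vertex -2.335 -4.328 3.217
vertex -2.245 -3.483 3.277
vertex -1.824 -3.915 2.675
endloop
endfacet
facet normal -0.238 0.970 -0.044
outer loop
vertex -2.245 -3.483 3.277
vertex -1.701 -3.321 3.912
vertex -1.433 -3.292 3.104
endloop
endfacet
facet normal 0.994 -0.102 -0.050
outer loop
vertex -1.021 -4.019 2.938
vertex -0.945 -3.652 3.703
vertex -1.035 -4.497 3.643
endloop
endfacet
facet normal 0.665 -0.624 -0.410
outer loop
vertex -1.021 -4.019 2.938
vertex -1.035 -4.497 3.643
vertex -1.579 -4.659 3.008
endloop
endfacet
facet normal 0.256 -0.323 -0.911
outer loop
vertex -1.021 -4.019 2.938
vertex -1.579 -4.659 3.008
vertex -1.824 -3.915 2.675
endloop
endfacet
facet normal 0.332 0.385 -0.861
outer loop
vertex -1.021 -4.019 2.938
vertex -1.824 -3.915 2.675
vertex -1.433 -3.292 3.104
endloop
endfacet
facet normal 0.788 0.521 -0.328
outer loop
vertex -1.021 -4.019 2.938
vertex -1.433 -3.292 3.104
vertex -0.945 -3.652 3.703
endloop
endfacet
facet normal 0.768 -0.126 0.628
outer loop
vertex -1.035 -4.497 3.643
vertex -0.945 -3.652 3.703
vertex -1.456 -4.065 4.245
endloop
endfacet
facet normal 0.238 -0.970 0.044
outer loop
vertex -1.579 -4.659 3.008
vertex -1.035 -4.497 3.643
vertex -1.847 -4.688 3.816
endloop
endfacet
facet normal -0.423 -0.483 -0.767
outer loop
vertex -1.824 -3.915 2.675
vertex -1.579 -4.659 3.008
vertex -2.335 -4.328 3.217
endloop
endfacet
facet normal -0.302 0.662 -0.686
outer loop
vertex -1.433 -3.292 3.104
vertex -1.824 -3.915 2.675
vertex -2.245 -3.483 3.277
endloop
endfacet
facet normal 0.435 0.883 0.176
outer loop
vertex -0.945 -3.652 3.703
vertex -1.433 -3.292 3.104
vertex -1.701 -3.321 3.912
endloop
endfacet

endsolid
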